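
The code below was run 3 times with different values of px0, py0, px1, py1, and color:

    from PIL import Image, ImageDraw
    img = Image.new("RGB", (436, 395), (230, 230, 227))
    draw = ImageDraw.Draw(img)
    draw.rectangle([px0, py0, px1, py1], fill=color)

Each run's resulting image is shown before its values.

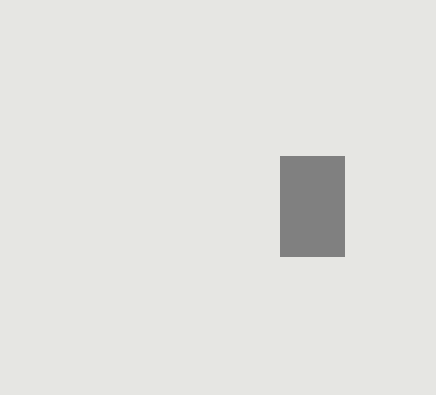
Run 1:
px0 = 280; py0 = 156; px1 = 344; py1 = 256; color = 'gray'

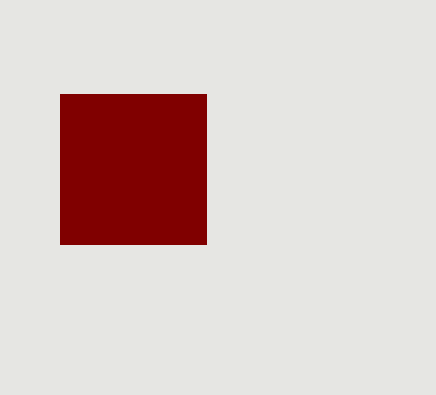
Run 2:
px0 = 60; py0 = 94; px1 = 206; py1 = 244; color = 'maroon'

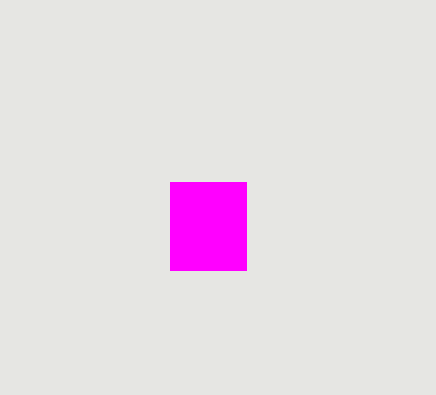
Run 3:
px0 = 170; py0 = 182; px1 = 246; py1 = 270; color = 'magenta'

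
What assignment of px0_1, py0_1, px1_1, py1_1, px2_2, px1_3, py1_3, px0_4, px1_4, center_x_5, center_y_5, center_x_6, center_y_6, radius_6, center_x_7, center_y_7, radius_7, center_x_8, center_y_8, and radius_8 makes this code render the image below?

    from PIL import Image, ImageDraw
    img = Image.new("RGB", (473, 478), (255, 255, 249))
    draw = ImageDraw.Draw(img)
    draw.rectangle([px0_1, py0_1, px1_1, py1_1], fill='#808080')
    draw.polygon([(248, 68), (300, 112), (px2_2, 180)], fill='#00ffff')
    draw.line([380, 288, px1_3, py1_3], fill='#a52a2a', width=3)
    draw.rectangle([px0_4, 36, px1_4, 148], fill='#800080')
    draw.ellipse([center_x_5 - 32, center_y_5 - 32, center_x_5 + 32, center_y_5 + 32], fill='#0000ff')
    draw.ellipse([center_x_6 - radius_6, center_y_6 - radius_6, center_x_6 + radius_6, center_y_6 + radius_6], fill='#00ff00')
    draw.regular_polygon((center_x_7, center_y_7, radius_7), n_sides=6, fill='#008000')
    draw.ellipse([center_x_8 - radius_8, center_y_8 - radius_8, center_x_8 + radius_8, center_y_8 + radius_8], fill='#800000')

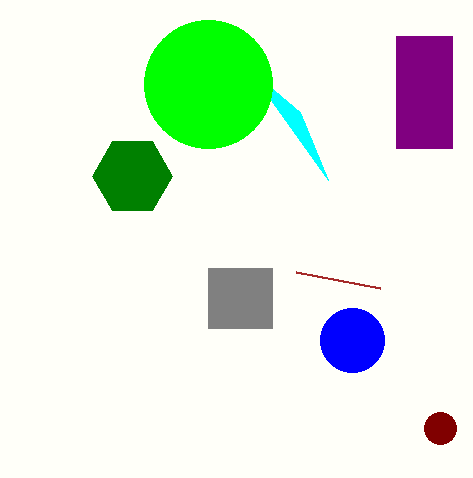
px0_1 = 208
py0_1 = 268
px1_1 = 272
py1_1 = 328
px2_2 = 328
px1_3 = 296
py1_3 = 272
px0_4 = 396
px1_4 = 452
center_x_5 = 352
center_y_5 = 340
center_x_6 = 208
center_y_6 = 84
radius_6 = 64
center_x_7 = 132
center_y_7 = 176
radius_7 = 40
center_x_8 = 440
center_y_8 = 428
radius_8 = 16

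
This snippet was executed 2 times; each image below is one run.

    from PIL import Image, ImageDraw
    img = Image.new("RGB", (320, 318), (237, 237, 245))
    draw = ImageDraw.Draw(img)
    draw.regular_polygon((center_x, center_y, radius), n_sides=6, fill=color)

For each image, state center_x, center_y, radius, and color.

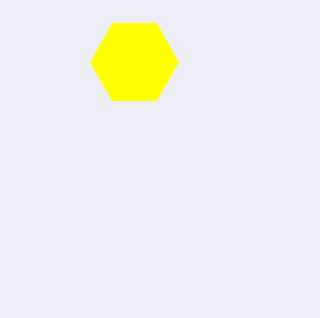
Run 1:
center_x = 134, center_y = 62, radius = 44, color = 'yellow'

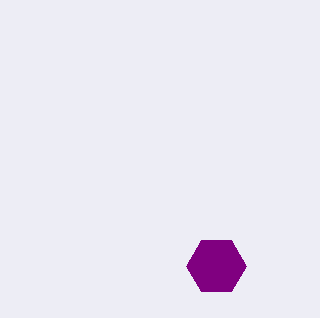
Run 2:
center_x = 216
center_y = 266
radius = 30
color = 'purple'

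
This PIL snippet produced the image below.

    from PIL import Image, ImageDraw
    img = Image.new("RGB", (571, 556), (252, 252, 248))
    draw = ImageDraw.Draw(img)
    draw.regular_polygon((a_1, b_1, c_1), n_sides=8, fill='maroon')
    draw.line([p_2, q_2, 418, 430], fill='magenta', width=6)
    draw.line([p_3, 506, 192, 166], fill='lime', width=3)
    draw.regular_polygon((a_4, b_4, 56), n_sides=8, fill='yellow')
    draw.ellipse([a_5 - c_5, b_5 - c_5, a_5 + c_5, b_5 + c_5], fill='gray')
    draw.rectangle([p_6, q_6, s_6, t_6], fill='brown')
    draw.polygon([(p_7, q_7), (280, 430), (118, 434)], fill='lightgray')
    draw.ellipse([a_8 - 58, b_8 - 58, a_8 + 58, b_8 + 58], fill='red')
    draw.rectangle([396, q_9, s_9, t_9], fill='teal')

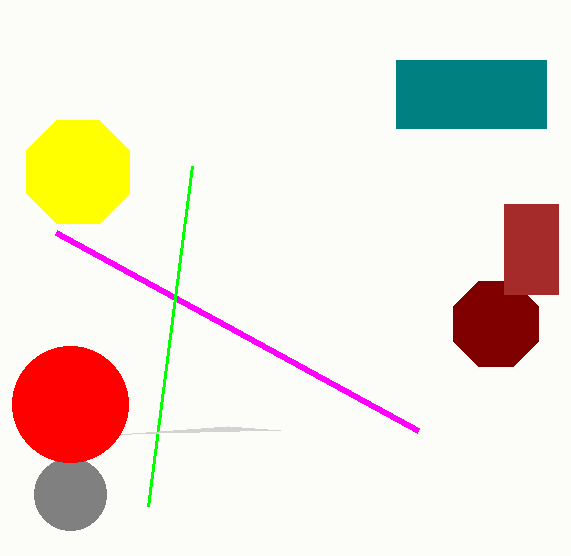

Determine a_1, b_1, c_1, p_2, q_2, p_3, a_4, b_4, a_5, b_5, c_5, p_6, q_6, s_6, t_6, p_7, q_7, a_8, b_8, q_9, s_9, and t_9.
a_1 = 496
b_1 = 324
c_1 = 46
p_2 = 56
q_2 = 232
p_3 = 148
a_4 = 78
b_4 = 172
a_5 = 70
b_5 = 494
c_5 = 36
p_6 = 504
q_6 = 204
s_6 = 558
t_6 = 294
p_7 = 228
q_7 = 426
a_8 = 70
b_8 = 404
q_9 = 60
s_9 = 546
t_9 = 128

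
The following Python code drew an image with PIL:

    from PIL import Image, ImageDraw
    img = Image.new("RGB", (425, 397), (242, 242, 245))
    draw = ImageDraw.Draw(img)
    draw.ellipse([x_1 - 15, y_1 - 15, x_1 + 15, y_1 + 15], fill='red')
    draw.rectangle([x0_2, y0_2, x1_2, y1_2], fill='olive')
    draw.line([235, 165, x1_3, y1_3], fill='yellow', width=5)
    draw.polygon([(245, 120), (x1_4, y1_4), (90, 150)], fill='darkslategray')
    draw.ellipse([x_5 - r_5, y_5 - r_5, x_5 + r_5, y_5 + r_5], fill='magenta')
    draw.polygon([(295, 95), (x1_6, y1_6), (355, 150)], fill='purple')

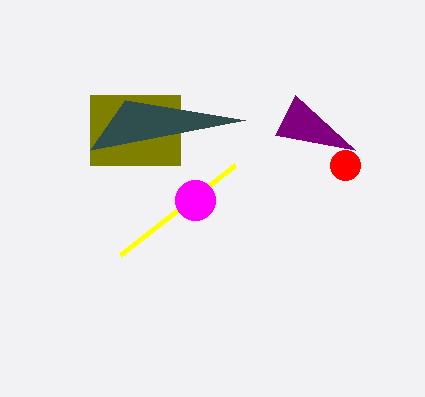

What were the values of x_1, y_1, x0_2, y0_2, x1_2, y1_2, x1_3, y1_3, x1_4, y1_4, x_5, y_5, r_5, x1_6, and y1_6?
x_1 = 345, y_1 = 165, x0_2 = 90, y0_2 = 95, x1_2 = 180, y1_2 = 165, x1_3 = 120, y1_3 = 255, x1_4 = 125, y1_4 = 100, x_5 = 195, y_5 = 200, r_5 = 20, x1_6 = 275, y1_6 = 135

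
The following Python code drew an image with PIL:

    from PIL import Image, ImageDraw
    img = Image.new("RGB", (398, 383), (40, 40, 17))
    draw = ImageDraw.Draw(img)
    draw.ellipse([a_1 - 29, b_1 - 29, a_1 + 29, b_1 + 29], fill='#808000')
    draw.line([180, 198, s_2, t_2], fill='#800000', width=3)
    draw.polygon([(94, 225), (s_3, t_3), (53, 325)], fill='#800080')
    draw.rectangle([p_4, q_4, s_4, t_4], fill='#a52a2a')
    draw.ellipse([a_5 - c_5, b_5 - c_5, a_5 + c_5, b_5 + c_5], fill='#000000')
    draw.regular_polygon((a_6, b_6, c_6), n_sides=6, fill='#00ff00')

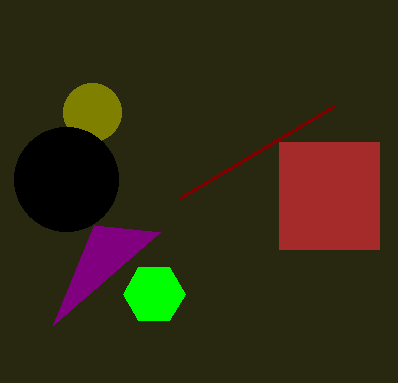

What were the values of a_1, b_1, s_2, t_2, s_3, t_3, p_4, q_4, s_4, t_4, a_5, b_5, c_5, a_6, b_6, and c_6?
a_1 = 92
b_1 = 112
s_2 = 334
t_2 = 106
s_3 = 160
t_3 = 232
p_4 = 279
q_4 = 142
s_4 = 379
t_4 = 249
a_5 = 66
b_5 = 179
c_5 = 52
a_6 = 154
b_6 = 294
c_6 = 31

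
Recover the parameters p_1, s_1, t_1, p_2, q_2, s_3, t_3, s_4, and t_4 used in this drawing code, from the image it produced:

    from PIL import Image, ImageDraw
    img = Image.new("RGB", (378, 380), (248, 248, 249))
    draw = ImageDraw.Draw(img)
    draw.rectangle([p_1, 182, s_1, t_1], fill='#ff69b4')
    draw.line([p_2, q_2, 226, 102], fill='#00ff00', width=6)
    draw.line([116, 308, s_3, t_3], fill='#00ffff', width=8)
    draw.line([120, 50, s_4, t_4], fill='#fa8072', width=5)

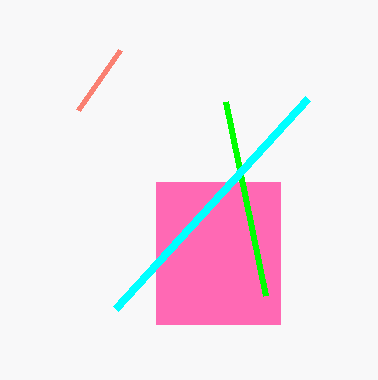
p_1 = 156, s_1 = 280, t_1 = 324, p_2 = 266, q_2 = 296, s_3 = 308, t_3 = 98, s_4 = 78, t_4 = 110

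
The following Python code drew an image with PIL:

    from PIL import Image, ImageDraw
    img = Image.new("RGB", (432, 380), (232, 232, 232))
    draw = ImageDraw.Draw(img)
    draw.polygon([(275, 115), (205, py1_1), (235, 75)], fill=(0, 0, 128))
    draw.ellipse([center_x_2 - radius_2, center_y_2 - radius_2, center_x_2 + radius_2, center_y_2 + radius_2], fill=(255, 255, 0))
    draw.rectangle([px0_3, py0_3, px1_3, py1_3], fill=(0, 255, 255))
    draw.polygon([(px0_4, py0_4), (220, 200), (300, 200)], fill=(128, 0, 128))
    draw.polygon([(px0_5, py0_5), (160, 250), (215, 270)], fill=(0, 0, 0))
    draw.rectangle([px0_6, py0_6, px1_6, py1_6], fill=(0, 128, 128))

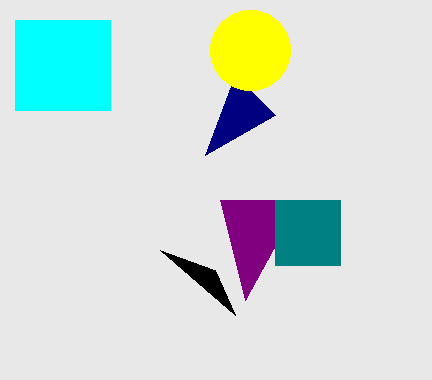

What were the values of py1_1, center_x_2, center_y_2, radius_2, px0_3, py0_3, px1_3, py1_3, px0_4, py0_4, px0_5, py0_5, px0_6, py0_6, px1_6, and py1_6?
py1_1 = 155; center_x_2 = 250; center_y_2 = 50; radius_2 = 40; px0_3 = 15; py0_3 = 20; px1_3 = 110; py1_3 = 110; px0_4 = 245; py0_4 = 300; px0_5 = 235; py0_5 = 315; px0_6 = 275; py0_6 = 200; px1_6 = 340; py1_6 = 265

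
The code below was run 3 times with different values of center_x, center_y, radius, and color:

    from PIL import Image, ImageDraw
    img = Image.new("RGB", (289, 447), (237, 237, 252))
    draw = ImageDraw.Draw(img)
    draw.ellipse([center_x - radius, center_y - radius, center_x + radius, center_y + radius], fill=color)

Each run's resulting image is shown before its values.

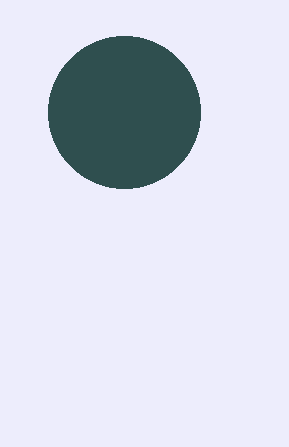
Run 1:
center_x = 124; center_y = 112; radius = 76; color = 'darkslategray'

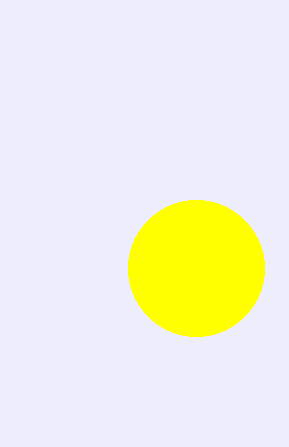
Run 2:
center_x = 196; center_y = 268; radius = 68; color = 'yellow'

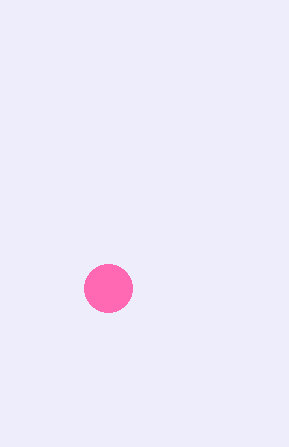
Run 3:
center_x = 108
center_y = 288
radius = 24
color = 'hotpink'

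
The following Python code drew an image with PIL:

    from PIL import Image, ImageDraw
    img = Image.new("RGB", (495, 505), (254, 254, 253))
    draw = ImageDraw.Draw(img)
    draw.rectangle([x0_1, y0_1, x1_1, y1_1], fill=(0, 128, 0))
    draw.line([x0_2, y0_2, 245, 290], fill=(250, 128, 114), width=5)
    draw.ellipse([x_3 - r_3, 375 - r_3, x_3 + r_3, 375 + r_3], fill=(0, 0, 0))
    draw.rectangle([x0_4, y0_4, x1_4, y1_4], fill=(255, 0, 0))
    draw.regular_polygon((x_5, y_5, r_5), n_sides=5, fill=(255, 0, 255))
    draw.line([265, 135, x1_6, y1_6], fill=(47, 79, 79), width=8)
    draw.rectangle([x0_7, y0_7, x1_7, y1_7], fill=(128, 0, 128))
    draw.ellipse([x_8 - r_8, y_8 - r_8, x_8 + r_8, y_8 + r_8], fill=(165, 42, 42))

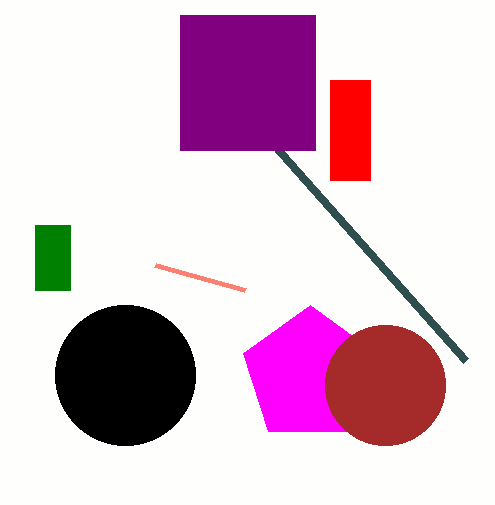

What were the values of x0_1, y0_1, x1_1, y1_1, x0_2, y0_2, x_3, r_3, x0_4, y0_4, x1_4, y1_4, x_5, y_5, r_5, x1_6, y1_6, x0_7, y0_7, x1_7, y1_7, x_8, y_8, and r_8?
x0_1 = 35, y0_1 = 225, x1_1 = 70, y1_1 = 290, x0_2 = 155, y0_2 = 265, x_3 = 125, r_3 = 70, x0_4 = 330, y0_4 = 80, x1_4 = 370, y1_4 = 180, x_5 = 310, y_5 = 375, r_5 = 70, x1_6 = 465, y1_6 = 360, x0_7 = 180, y0_7 = 15, x1_7 = 315, y1_7 = 150, x_8 = 385, y_8 = 385, r_8 = 60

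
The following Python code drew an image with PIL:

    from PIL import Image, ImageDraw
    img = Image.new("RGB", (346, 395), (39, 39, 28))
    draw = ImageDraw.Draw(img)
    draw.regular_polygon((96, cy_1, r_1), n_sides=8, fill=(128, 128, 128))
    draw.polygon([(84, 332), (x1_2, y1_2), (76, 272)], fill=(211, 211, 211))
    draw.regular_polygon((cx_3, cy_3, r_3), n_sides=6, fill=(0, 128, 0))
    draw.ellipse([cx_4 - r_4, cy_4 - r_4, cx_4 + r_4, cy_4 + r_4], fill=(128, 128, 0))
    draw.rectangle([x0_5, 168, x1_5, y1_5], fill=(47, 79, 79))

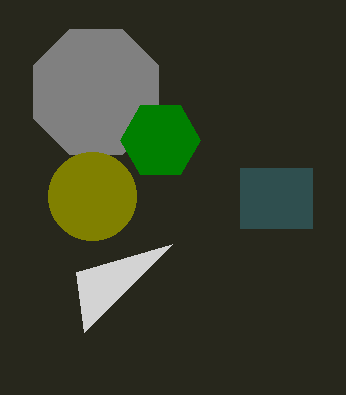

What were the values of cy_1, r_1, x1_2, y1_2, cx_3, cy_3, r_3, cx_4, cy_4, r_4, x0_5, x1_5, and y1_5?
cy_1 = 92; r_1 = 68; x1_2 = 172; y1_2 = 244; cx_3 = 160; cy_3 = 140; r_3 = 40; cx_4 = 92; cy_4 = 196; r_4 = 44; x0_5 = 240; x1_5 = 312; y1_5 = 228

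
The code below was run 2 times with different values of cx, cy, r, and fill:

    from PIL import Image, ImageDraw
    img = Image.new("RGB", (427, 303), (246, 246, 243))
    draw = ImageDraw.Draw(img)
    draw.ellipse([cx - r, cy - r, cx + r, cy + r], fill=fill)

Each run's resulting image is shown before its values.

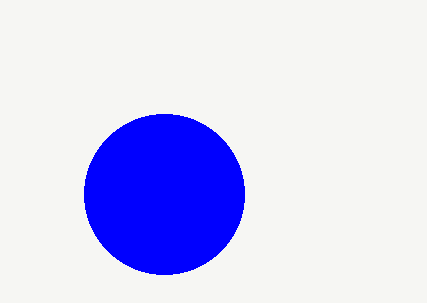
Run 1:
cx = 164; cy = 194; r = 80; fill = 'blue'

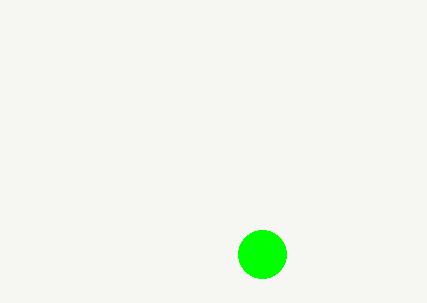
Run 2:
cx = 262, cy = 254, r = 24, fill = 'lime'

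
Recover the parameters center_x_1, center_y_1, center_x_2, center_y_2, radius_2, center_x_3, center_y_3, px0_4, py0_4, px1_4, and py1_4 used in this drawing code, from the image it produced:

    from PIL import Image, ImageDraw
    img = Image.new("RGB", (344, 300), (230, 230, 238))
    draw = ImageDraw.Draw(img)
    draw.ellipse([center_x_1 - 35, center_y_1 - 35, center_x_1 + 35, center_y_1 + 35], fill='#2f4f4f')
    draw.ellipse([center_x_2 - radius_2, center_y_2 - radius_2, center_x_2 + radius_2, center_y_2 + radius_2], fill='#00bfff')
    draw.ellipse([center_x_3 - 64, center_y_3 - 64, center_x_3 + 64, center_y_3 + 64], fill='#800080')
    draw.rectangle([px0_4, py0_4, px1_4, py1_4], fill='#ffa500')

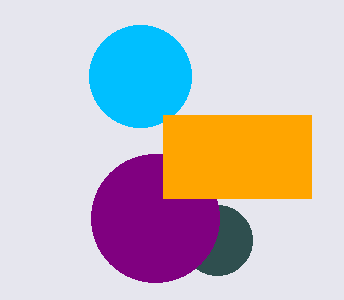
center_x_1 = 217; center_y_1 = 240; center_x_2 = 140; center_y_2 = 76; radius_2 = 51; center_x_3 = 155; center_y_3 = 218; px0_4 = 163; py0_4 = 115; px1_4 = 311; py1_4 = 198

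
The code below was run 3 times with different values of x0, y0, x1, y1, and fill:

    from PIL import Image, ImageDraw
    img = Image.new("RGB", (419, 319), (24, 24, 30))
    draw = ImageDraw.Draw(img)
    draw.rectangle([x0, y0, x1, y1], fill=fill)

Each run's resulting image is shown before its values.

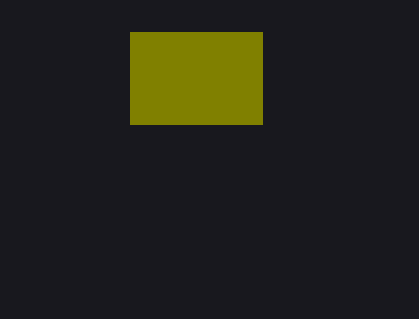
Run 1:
x0 = 130
y0 = 32
x1 = 262
y1 = 124
fill = 'olive'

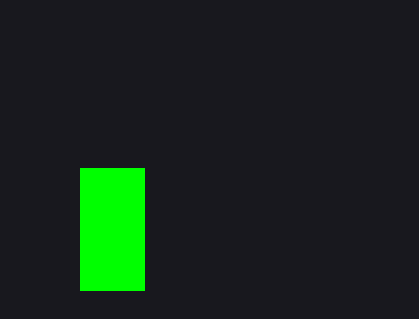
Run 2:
x0 = 80; y0 = 168; x1 = 144; y1 = 290; fill = 'lime'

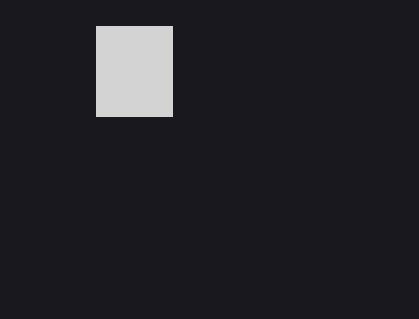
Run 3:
x0 = 96
y0 = 26
x1 = 172
y1 = 116
fill = 'lightgray'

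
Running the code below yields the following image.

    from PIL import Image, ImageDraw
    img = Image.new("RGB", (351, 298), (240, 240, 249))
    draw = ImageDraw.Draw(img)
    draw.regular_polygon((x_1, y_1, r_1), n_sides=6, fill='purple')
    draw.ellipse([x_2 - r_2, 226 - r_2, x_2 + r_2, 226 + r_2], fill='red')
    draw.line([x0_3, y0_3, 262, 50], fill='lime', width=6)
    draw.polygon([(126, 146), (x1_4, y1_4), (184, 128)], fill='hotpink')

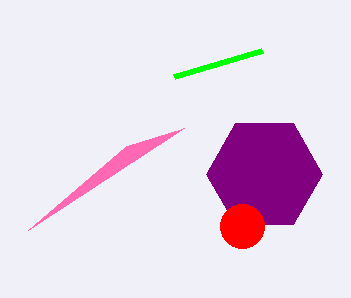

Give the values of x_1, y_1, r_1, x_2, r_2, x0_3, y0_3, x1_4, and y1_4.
x_1 = 264
y_1 = 174
r_1 = 58
x_2 = 242
r_2 = 22
x0_3 = 174
y0_3 = 76
x1_4 = 28
y1_4 = 230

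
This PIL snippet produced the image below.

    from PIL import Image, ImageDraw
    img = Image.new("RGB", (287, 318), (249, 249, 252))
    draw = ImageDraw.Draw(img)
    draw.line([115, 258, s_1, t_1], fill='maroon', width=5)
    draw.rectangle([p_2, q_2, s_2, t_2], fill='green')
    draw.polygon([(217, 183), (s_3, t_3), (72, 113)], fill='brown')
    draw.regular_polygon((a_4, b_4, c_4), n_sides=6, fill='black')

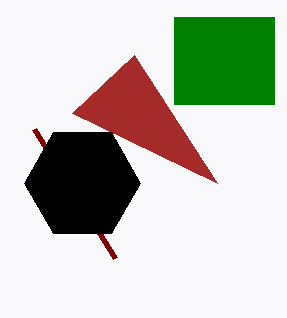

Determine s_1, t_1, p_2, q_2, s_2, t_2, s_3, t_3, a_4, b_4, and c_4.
s_1 = 34; t_1 = 129; p_2 = 174; q_2 = 17; s_2 = 274; t_2 = 104; s_3 = 134; t_3 = 55; a_4 = 82; b_4 = 183; c_4 = 58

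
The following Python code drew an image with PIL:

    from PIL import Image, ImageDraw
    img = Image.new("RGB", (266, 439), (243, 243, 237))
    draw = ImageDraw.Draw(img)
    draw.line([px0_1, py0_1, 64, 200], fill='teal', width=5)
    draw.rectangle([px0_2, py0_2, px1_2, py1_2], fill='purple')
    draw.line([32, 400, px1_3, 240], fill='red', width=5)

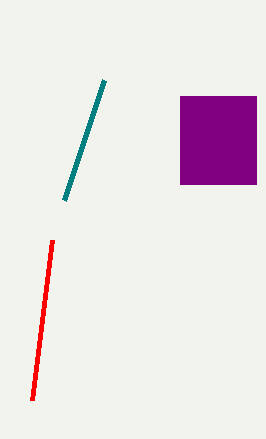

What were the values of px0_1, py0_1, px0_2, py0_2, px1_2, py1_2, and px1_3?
px0_1 = 104
py0_1 = 80
px0_2 = 180
py0_2 = 96
px1_2 = 256
py1_2 = 184
px1_3 = 52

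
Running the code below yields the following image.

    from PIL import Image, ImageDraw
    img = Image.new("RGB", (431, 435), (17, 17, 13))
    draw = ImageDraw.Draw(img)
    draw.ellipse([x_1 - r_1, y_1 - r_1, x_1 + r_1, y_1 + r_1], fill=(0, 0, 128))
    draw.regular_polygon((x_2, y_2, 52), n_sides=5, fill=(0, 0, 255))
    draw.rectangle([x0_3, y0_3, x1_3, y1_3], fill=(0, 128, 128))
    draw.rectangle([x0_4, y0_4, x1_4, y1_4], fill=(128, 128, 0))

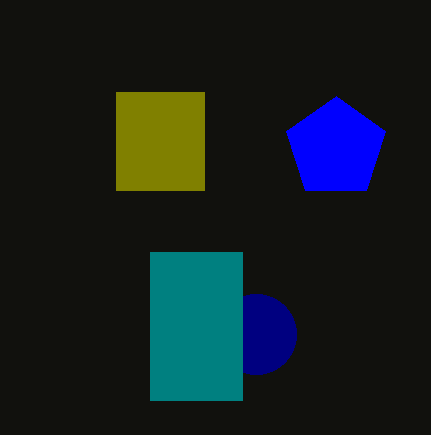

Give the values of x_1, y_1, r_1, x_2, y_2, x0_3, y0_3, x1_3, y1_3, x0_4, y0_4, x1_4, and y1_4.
x_1 = 256; y_1 = 334; r_1 = 40; x_2 = 336; y_2 = 148; x0_3 = 150; y0_3 = 252; x1_3 = 242; y1_3 = 400; x0_4 = 116; y0_4 = 92; x1_4 = 204; y1_4 = 190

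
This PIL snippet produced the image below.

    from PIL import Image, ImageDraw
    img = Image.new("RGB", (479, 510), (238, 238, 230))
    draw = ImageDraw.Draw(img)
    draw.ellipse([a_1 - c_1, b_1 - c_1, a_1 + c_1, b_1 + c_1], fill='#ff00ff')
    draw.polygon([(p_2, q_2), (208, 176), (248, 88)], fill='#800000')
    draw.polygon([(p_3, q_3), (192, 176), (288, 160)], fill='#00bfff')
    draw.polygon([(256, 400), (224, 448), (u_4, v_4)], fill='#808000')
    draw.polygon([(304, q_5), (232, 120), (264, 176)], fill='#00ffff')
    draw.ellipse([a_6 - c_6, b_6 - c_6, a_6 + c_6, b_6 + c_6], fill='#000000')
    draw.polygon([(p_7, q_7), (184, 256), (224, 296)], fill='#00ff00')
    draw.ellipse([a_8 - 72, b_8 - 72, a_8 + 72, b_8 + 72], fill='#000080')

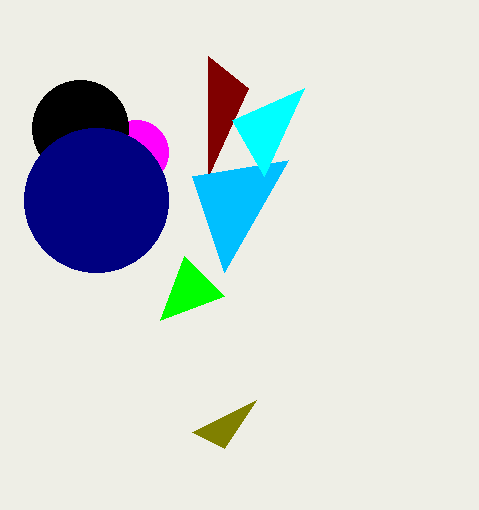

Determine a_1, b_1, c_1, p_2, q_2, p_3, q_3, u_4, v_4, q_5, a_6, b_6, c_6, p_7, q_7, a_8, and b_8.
a_1 = 136; b_1 = 152; c_1 = 32; p_2 = 208; q_2 = 56; p_3 = 224; q_3 = 272; u_4 = 192; v_4 = 432; q_5 = 88; a_6 = 80; b_6 = 128; c_6 = 48; p_7 = 160; q_7 = 320; a_8 = 96; b_8 = 200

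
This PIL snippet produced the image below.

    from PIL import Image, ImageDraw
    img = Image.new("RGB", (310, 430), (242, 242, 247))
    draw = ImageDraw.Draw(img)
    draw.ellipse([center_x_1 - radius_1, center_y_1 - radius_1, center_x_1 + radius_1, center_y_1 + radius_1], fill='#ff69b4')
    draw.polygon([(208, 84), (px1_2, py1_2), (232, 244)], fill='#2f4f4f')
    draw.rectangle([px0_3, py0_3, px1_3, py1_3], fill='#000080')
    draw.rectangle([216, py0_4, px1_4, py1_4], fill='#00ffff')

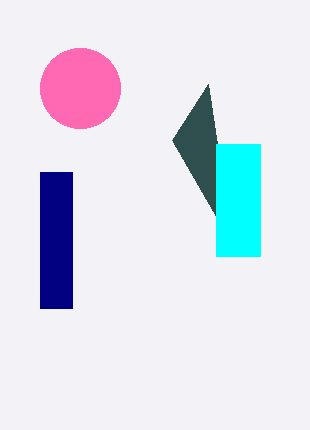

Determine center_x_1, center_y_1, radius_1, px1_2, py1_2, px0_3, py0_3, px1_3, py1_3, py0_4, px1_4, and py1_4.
center_x_1 = 80
center_y_1 = 88
radius_1 = 40
px1_2 = 172
py1_2 = 140
px0_3 = 40
py0_3 = 172
px1_3 = 72
py1_3 = 308
py0_4 = 144
px1_4 = 260
py1_4 = 256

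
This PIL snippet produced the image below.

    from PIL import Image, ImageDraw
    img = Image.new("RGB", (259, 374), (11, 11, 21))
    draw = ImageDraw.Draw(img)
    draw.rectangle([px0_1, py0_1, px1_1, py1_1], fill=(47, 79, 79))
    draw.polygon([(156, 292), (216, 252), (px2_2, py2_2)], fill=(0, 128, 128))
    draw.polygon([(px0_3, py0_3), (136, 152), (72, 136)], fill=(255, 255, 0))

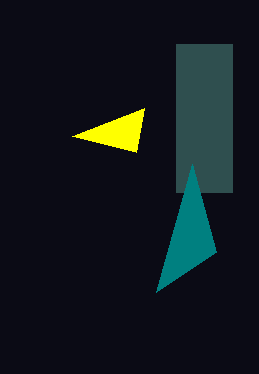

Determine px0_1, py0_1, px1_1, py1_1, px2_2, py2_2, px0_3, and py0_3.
px0_1 = 176
py0_1 = 44
px1_1 = 232
py1_1 = 192
px2_2 = 192
py2_2 = 164
px0_3 = 144
py0_3 = 108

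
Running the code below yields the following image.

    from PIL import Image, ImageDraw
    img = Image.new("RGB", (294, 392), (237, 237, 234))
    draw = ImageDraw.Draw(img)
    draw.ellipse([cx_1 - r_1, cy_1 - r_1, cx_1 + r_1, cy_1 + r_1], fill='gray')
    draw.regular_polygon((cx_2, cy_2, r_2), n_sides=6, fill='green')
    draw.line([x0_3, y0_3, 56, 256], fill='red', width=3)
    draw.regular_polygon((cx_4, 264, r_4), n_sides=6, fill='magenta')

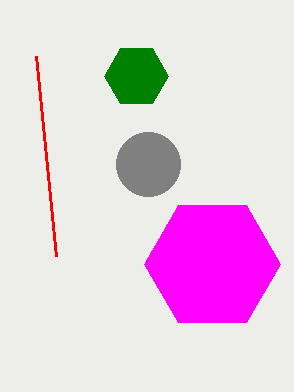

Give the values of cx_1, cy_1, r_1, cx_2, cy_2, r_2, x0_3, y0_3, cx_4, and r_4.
cx_1 = 148, cy_1 = 164, r_1 = 32, cx_2 = 136, cy_2 = 76, r_2 = 32, x0_3 = 36, y0_3 = 56, cx_4 = 212, r_4 = 68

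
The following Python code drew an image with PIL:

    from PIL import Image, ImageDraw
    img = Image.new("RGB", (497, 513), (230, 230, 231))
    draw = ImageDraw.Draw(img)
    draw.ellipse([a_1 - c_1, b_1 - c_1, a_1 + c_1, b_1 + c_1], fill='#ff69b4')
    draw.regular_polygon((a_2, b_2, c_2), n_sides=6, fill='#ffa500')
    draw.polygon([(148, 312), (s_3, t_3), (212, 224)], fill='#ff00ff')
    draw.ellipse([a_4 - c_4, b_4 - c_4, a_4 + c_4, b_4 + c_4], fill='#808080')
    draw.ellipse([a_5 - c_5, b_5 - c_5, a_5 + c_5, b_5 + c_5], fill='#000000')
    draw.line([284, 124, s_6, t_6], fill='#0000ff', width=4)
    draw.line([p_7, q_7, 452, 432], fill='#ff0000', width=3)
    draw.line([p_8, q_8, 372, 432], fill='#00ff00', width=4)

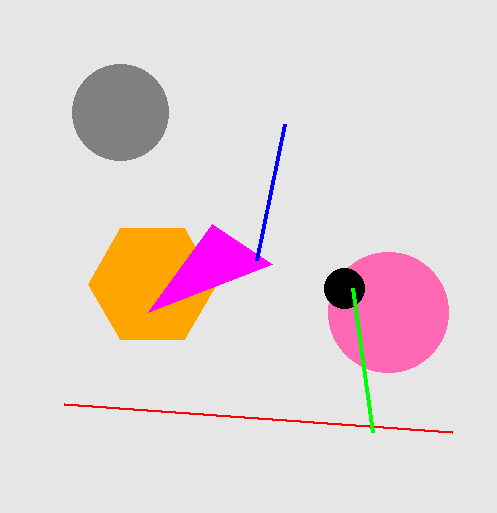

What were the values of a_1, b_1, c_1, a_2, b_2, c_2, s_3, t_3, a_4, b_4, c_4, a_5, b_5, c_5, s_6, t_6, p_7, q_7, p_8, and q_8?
a_1 = 388, b_1 = 312, c_1 = 60, a_2 = 152, b_2 = 284, c_2 = 64, s_3 = 272, t_3 = 264, a_4 = 120, b_4 = 112, c_4 = 48, a_5 = 344, b_5 = 288, c_5 = 20, s_6 = 256, t_6 = 260, p_7 = 64, q_7 = 404, p_8 = 352, q_8 = 288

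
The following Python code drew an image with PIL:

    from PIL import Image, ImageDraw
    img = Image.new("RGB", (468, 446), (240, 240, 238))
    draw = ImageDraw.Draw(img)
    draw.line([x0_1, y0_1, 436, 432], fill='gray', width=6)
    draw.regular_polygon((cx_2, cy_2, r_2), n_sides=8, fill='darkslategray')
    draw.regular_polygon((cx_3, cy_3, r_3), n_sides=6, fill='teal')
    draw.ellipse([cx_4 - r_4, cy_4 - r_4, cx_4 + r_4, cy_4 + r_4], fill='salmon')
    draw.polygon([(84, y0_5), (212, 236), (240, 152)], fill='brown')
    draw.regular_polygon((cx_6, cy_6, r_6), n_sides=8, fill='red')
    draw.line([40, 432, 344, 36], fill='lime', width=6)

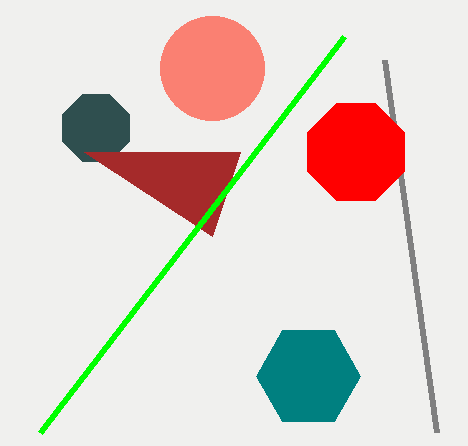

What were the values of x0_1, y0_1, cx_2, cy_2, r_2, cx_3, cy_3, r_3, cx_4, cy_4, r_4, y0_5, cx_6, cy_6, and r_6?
x0_1 = 384
y0_1 = 60
cx_2 = 96
cy_2 = 128
r_2 = 36
cx_3 = 308
cy_3 = 376
r_3 = 52
cx_4 = 212
cy_4 = 68
r_4 = 52
y0_5 = 152
cx_6 = 356
cy_6 = 152
r_6 = 52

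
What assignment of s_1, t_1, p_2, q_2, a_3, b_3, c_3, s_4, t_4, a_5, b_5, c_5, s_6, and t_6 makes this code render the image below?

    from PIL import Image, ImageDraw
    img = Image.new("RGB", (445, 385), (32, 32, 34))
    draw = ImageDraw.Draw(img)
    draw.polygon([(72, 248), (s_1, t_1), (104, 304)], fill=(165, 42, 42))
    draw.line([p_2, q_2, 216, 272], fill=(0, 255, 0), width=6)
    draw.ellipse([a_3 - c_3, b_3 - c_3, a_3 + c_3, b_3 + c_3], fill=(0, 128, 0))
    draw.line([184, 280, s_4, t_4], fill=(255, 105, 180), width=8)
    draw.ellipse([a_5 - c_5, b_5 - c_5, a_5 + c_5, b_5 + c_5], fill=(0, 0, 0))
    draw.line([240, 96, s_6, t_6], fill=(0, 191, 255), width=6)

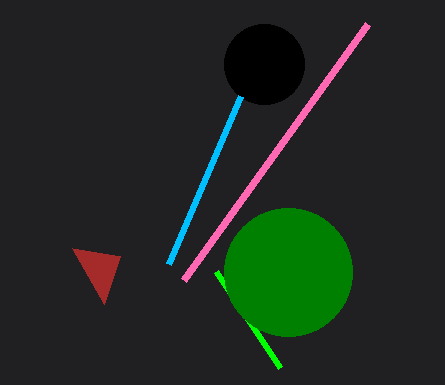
s_1 = 120, t_1 = 256, p_2 = 280, q_2 = 368, a_3 = 288, b_3 = 272, c_3 = 64, s_4 = 368, t_4 = 24, a_5 = 264, b_5 = 64, c_5 = 40, s_6 = 168, t_6 = 264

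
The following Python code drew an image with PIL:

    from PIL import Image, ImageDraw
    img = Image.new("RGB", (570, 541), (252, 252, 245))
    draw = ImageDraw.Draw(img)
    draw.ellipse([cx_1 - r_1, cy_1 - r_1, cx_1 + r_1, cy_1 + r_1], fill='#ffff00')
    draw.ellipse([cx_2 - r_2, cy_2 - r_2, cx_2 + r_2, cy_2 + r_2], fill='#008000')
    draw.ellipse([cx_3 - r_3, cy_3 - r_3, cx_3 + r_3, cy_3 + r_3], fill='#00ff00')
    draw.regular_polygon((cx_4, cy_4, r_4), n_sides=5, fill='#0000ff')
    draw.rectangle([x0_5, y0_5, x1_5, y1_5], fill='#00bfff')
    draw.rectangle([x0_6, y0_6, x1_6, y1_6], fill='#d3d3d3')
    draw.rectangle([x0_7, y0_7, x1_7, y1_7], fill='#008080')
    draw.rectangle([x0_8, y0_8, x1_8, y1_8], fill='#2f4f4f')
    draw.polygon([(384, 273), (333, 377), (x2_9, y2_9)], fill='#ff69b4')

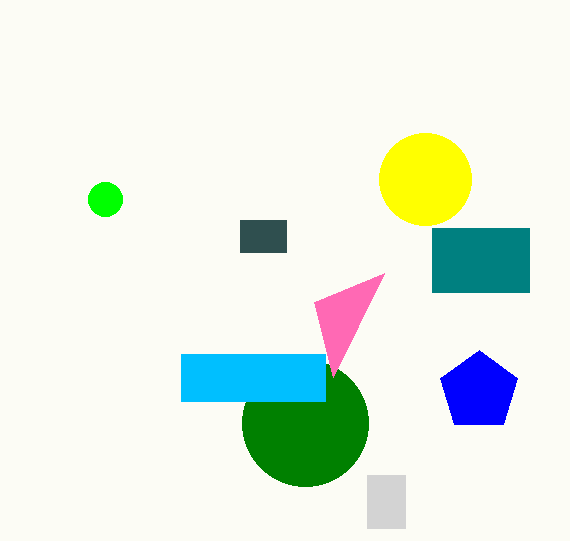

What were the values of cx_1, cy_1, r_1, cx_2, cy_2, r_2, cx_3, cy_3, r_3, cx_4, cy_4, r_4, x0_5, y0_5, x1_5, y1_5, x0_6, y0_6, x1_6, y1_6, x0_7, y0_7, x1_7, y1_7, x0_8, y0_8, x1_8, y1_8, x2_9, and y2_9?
cx_1 = 425, cy_1 = 179, r_1 = 46, cx_2 = 305, cy_2 = 423, r_2 = 63, cx_3 = 105, cy_3 = 199, r_3 = 17, cx_4 = 479, cy_4 = 391, r_4 = 41, x0_5 = 181, y0_5 = 354, x1_5 = 325, y1_5 = 401, x0_6 = 367, y0_6 = 475, x1_6 = 405, y1_6 = 528, x0_7 = 432, y0_7 = 228, x1_7 = 529, y1_7 = 292, x0_8 = 240, y0_8 = 220, x1_8 = 286, y1_8 = 252, x2_9 = 314, y2_9 = 302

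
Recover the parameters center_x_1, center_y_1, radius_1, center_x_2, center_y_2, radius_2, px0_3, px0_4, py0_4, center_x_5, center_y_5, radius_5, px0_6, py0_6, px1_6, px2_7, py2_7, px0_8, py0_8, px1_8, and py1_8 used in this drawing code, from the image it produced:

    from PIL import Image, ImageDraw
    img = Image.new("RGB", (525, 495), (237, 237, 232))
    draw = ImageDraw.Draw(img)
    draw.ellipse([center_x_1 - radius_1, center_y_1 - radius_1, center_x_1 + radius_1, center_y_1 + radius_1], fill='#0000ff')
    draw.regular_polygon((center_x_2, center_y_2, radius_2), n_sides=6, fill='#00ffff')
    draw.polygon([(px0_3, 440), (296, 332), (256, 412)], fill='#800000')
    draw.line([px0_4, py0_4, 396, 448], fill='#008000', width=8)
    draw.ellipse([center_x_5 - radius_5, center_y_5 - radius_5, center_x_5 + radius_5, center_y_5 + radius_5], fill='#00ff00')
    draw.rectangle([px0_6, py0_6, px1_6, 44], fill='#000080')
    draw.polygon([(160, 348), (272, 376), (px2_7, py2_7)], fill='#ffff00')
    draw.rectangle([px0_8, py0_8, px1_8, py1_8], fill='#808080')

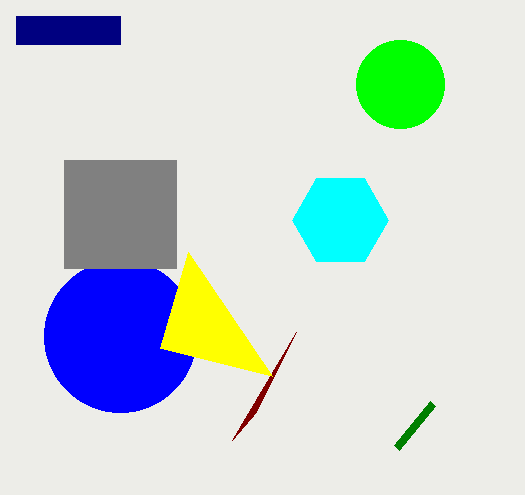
center_x_1 = 120, center_y_1 = 336, radius_1 = 76, center_x_2 = 340, center_y_2 = 220, radius_2 = 48, px0_3 = 232, px0_4 = 432, py0_4 = 404, center_x_5 = 400, center_y_5 = 84, radius_5 = 44, px0_6 = 16, py0_6 = 16, px1_6 = 120, px2_7 = 188, py2_7 = 252, px0_8 = 64, py0_8 = 160, px1_8 = 176, py1_8 = 268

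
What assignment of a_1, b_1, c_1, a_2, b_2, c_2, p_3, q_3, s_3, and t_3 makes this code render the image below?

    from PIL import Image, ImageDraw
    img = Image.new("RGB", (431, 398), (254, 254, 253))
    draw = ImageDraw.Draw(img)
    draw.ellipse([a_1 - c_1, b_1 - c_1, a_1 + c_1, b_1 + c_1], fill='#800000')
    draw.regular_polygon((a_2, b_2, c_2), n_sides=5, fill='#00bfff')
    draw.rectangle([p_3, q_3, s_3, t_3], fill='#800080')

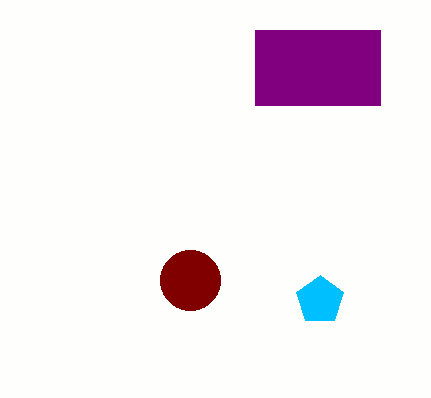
a_1 = 190; b_1 = 280; c_1 = 30; a_2 = 320; b_2 = 300; c_2 = 25; p_3 = 255; q_3 = 30; s_3 = 380; t_3 = 105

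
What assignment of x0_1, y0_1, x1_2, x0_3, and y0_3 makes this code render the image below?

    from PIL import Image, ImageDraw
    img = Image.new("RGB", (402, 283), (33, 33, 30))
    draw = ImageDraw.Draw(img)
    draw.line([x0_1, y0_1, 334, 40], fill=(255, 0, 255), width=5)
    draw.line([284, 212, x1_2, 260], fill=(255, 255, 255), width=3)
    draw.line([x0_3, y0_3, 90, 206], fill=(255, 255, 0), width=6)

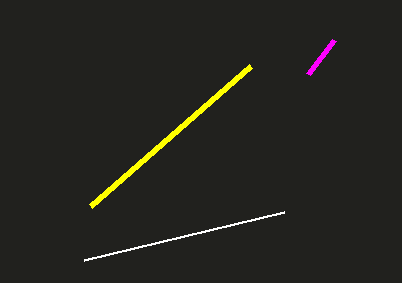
x0_1 = 308; y0_1 = 74; x1_2 = 84; x0_3 = 250; y0_3 = 66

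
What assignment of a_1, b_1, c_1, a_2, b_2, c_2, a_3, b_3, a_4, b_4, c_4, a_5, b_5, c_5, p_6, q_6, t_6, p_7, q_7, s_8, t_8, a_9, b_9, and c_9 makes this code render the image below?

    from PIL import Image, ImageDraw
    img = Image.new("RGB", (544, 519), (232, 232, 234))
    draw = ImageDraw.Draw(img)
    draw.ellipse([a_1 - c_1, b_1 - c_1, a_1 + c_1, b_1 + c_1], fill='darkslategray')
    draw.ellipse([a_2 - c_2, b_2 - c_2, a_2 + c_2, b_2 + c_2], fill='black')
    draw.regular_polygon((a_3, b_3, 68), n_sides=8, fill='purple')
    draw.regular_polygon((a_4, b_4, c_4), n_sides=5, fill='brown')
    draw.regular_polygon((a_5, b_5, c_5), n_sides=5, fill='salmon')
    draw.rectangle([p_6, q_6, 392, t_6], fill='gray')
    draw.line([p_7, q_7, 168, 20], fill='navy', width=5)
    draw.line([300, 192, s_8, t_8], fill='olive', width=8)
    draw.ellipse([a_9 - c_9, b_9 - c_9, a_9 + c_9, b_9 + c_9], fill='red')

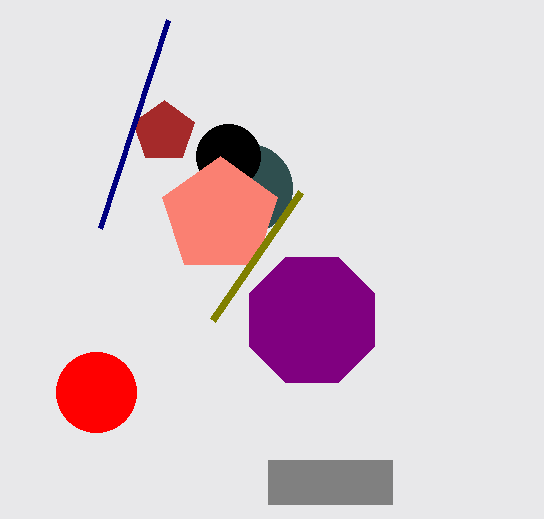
a_1 = 248; b_1 = 188; c_1 = 44; a_2 = 228; b_2 = 156; c_2 = 32; a_3 = 312; b_3 = 320; a_4 = 164; b_4 = 132; c_4 = 32; a_5 = 220; b_5 = 216; c_5 = 60; p_6 = 268; q_6 = 460; t_6 = 504; p_7 = 100; q_7 = 228; s_8 = 212; t_8 = 320; a_9 = 96; b_9 = 392; c_9 = 40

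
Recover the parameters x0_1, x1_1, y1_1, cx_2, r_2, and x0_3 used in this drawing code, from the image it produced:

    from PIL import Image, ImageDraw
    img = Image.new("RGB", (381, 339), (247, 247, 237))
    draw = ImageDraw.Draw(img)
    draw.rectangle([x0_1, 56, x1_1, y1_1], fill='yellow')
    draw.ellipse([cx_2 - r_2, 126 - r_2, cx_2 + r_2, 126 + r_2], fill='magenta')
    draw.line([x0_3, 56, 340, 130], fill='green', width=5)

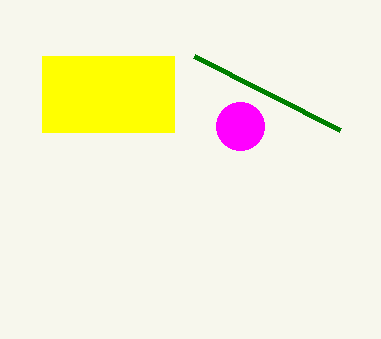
x0_1 = 42
x1_1 = 174
y1_1 = 132
cx_2 = 240
r_2 = 24
x0_3 = 194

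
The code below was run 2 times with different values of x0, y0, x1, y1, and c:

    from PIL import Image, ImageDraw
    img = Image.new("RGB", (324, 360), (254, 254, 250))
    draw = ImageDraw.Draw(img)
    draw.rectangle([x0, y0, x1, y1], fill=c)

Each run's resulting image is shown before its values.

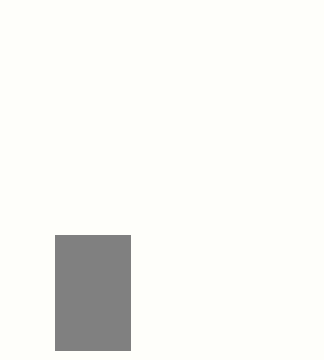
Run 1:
x0 = 55, y0 = 235, x1 = 130, y1 = 350, c = 'gray'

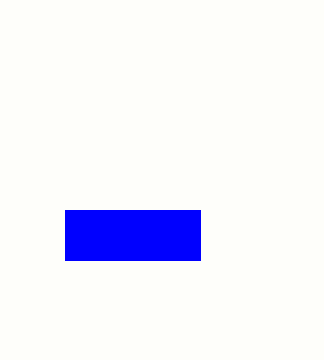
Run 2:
x0 = 65; y0 = 210; x1 = 200; y1 = 260; c = 'blue'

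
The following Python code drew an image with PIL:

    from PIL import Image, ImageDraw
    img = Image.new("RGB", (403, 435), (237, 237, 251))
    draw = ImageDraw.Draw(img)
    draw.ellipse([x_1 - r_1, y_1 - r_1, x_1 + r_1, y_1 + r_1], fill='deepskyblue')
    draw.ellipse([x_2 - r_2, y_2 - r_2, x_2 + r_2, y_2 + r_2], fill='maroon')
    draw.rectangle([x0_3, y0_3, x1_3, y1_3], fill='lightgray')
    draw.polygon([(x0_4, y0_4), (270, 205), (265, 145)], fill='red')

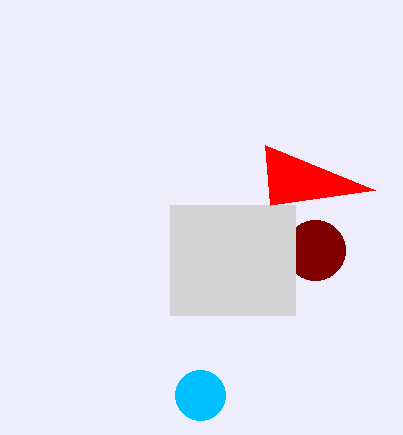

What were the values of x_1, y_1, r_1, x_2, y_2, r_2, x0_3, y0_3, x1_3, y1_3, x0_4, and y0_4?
x_1 = 200; y_1 = 395; r_1 = 25; x_2 = 315; y_2 = 250; r_2 = 30; x0_3 = 170; y0_3 = 205; x1_3 = 295; y1_3 = 315; x0_4 = 375; y0_4 = 190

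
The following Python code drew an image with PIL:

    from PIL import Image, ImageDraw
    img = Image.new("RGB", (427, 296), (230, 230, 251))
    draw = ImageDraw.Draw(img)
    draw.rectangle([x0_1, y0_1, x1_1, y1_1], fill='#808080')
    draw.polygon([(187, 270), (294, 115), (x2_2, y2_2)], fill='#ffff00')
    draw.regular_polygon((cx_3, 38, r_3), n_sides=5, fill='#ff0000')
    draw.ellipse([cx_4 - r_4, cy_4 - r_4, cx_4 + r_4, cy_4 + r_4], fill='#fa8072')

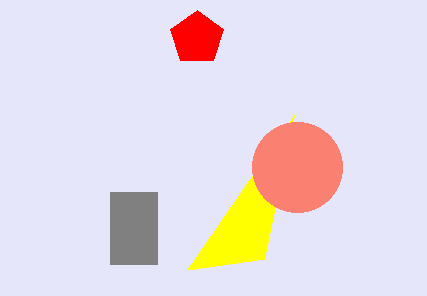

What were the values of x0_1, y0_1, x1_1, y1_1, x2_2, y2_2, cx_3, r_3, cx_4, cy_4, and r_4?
x0_1 = 110; y0_1 = 192; x1_1 = 157; y1_1 = 264; x2_2 = 264; y2_2 = 259; cx_3 = 197; r_3 = 28; cx_4 = 297; cy_4 = 167; r_4 = 45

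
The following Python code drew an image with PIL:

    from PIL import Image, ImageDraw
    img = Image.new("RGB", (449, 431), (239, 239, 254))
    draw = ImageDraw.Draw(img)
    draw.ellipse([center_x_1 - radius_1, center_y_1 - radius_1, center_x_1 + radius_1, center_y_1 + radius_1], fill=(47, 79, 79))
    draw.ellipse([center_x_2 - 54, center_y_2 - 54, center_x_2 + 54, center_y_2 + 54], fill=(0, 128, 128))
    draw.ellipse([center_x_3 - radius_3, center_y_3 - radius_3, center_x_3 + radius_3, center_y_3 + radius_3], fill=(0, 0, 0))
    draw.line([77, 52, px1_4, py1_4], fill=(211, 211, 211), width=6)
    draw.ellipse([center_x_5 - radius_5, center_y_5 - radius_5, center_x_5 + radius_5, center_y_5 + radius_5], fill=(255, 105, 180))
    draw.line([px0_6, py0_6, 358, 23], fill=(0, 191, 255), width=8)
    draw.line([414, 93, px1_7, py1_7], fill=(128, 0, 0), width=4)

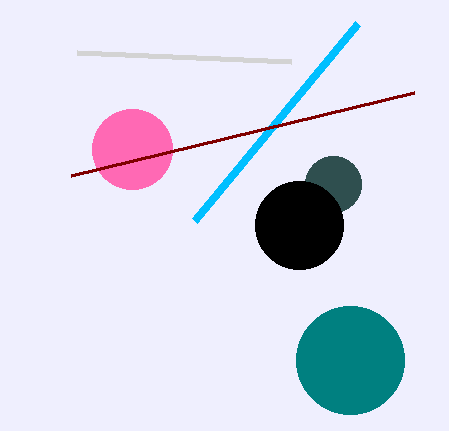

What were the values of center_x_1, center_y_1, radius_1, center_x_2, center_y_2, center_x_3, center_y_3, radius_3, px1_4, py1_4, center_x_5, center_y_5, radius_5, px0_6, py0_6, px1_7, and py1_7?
center_x_1 = 333; center_y_1 = 184; radius_1 = 28; center_x_2 = 350; center_y_2 = 360; center_x_3 = 299; center_y_3 = 225; radius_3 = 44; px1_4 = 291; py1_4 = 61; center_x_5 = 132; center_y_5 = 149; radius_5 = 40; px0_6 = 195; py0_6 = 220; px1_7 = 71; py1_7 = 176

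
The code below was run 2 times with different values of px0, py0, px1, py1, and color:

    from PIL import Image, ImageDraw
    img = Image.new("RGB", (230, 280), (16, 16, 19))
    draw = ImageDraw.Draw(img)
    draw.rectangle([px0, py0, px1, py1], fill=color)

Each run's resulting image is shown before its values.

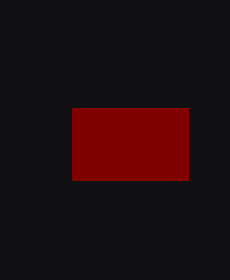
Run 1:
px0 = 72, py0 = 108, px1 = 188, py1 = 180, color = 'maroon'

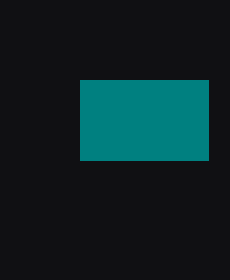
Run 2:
px0 = 80, py0 = 80, px1 = 208, py1 = 160, color = 'teal'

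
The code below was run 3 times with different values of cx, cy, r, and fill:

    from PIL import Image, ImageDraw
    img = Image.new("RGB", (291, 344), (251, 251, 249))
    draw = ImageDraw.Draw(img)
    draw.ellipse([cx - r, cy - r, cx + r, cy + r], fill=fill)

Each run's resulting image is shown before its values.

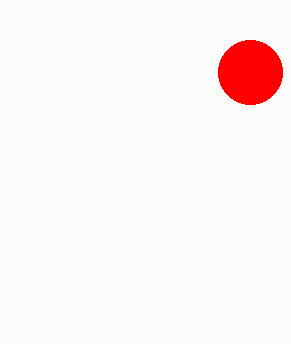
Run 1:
cx = 250
cy = 72
r = 32
fill = 'red'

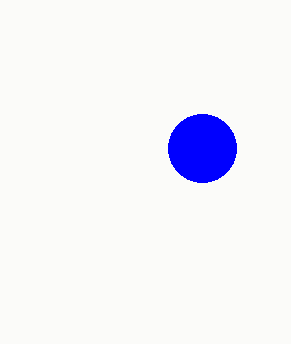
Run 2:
cx = 202; cy = 148; r = 34; fill = 'blue'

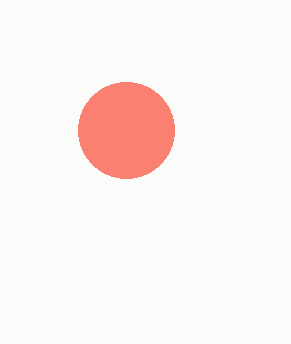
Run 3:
cx = 126, cy = 130, r = 48, fill = 'salmon'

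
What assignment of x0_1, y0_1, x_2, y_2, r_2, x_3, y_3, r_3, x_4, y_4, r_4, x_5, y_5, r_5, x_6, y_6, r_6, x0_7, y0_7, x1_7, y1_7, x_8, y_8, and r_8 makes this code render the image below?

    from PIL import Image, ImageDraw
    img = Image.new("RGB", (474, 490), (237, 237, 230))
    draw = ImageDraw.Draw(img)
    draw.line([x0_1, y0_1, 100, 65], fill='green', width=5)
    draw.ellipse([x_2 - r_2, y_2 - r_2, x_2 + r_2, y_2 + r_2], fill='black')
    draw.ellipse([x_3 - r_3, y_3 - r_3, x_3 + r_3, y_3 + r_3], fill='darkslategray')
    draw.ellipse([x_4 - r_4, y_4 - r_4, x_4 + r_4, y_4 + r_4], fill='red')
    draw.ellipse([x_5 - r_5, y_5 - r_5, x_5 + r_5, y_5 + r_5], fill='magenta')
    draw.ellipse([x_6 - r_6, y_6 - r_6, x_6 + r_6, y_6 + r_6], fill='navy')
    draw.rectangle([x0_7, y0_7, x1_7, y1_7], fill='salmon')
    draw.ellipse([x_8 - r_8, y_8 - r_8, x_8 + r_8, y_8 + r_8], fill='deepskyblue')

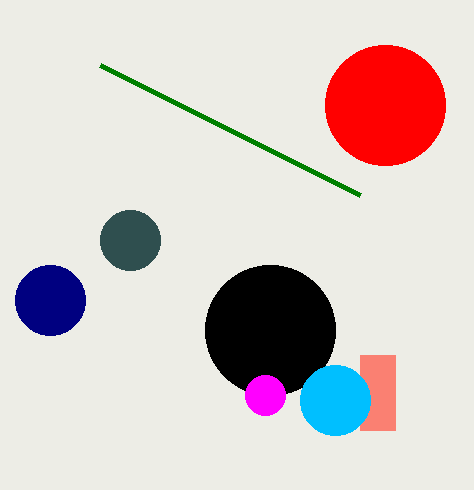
x0_1 = 360; y0_1 = 195; x_2 = 270; y_2 = 330; r_2 = 65; x_3 = 130; y_3 = 240; r_3 = 30; x_4 = 385; y_4 = 105; r_4 = 60; x_5 = 265; y_5 = 395; r_5 = 20; x_6 = 50; y_6 = 300; r_6 = 35; x0_7 = 360; y0_7 = 355; x1_7 = 395; y1_7 = 430; x_8 = 335; y_8 = 400; r_8 = 35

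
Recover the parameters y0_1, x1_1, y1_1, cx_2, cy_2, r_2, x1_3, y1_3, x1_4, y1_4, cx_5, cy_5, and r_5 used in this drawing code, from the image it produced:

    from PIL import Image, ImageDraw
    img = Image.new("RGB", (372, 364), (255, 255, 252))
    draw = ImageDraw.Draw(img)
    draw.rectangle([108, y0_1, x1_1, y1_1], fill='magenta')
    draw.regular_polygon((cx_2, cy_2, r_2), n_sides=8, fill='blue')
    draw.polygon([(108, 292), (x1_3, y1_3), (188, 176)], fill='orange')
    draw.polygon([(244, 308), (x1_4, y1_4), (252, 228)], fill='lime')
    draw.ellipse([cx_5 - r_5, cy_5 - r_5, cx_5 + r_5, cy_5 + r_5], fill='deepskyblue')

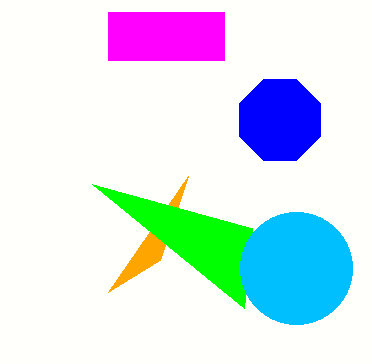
y0_1 = 12; x1_1 = 224; y1_1 = 60; cx_2 = 280; cy_2 = 120; r_2 = 44; x1_3 = 160; y1_3 = 260; x1_4 = 92; y1_4 = 184; cx_5 = 296; cy_5 = 268; r_5 = 56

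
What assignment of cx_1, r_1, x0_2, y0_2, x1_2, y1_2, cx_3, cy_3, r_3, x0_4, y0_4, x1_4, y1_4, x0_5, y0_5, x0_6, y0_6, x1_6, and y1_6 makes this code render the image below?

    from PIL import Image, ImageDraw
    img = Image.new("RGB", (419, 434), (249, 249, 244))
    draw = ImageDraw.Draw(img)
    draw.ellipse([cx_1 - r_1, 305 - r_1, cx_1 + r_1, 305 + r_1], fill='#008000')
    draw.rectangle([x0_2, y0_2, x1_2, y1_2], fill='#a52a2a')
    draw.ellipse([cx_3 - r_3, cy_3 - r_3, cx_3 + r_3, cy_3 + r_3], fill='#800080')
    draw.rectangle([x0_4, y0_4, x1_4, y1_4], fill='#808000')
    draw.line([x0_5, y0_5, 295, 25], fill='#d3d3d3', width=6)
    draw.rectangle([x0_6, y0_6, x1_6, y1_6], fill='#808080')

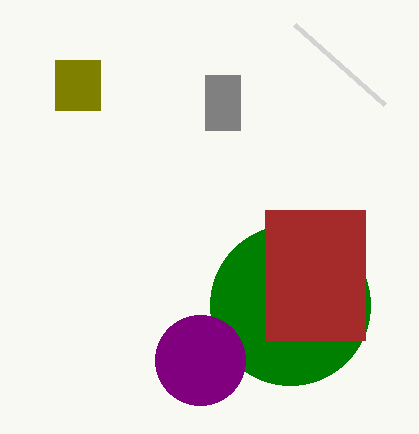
cx_1 = 290, r_1 = 80, x0_2 = 265, y0_2 = 210, x1_2 = 365, y1_2 = 340, cx_3 = 200, cy_3 = 360, r_3 = 45, x0_4 = 55, y0_4 = 60, x1_4 = 100, y1_4 = 110, x0_5 = 385, y0_5 = 105, x0_6 = 205, y0_6 = 75, x1_6 = 240, y1_6 = 130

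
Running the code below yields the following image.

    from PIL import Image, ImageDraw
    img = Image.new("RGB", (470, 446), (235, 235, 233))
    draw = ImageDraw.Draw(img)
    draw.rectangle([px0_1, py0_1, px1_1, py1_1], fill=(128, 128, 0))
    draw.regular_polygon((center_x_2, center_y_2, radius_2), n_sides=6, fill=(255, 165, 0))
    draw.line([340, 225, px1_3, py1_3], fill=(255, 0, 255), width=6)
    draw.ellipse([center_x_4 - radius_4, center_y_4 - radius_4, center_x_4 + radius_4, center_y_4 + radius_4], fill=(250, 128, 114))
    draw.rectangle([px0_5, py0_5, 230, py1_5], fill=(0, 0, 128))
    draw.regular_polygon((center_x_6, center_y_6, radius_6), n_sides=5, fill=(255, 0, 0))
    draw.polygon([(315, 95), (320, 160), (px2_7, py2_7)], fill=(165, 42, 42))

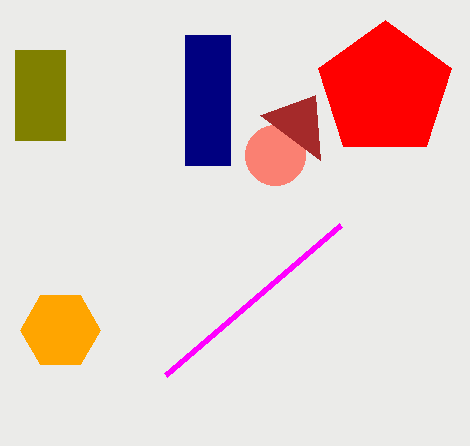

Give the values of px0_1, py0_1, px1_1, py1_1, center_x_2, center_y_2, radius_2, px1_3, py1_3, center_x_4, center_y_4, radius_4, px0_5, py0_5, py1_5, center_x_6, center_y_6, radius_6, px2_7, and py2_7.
px0_1 = 15; py0_1 = 50; px1_1 = 65; py1_1 = 140; center_x_2 = 60; center_y_2 = 330; radius_2 = 40; px1_3 = 165; py1_3 = 375; center_x_4 = 275; center_y_4 = 155; radius_4 = 30; px0_5 = 185; py0_5 = 35; py1_5 = 165; center_x_6 = 385; center_y_6 = 90; radius_6 = 70; px2_7 = 260; py2_7 = 115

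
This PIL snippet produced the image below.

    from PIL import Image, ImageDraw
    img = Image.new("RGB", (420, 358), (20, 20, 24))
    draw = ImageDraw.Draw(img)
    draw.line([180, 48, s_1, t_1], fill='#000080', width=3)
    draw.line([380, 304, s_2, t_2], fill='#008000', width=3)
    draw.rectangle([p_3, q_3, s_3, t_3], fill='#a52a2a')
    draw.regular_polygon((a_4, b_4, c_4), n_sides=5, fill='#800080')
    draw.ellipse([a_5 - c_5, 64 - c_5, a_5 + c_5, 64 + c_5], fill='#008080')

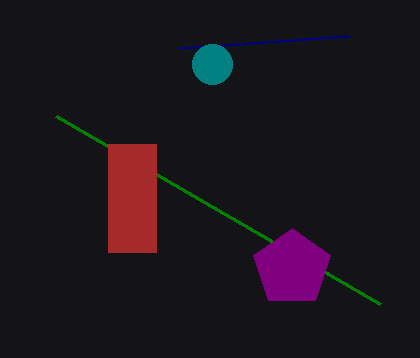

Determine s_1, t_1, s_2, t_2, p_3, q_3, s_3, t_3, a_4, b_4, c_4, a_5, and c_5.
s_1 = 348
t_1 = 36
s_2 = 56
t_2 = 116
p_3 = 108
q_3 = 144
s_3 = 156
t_3 = 252
a_4 = 292
b_4 = 268
c_4 = 40
a_5 = 212
c_5 = 20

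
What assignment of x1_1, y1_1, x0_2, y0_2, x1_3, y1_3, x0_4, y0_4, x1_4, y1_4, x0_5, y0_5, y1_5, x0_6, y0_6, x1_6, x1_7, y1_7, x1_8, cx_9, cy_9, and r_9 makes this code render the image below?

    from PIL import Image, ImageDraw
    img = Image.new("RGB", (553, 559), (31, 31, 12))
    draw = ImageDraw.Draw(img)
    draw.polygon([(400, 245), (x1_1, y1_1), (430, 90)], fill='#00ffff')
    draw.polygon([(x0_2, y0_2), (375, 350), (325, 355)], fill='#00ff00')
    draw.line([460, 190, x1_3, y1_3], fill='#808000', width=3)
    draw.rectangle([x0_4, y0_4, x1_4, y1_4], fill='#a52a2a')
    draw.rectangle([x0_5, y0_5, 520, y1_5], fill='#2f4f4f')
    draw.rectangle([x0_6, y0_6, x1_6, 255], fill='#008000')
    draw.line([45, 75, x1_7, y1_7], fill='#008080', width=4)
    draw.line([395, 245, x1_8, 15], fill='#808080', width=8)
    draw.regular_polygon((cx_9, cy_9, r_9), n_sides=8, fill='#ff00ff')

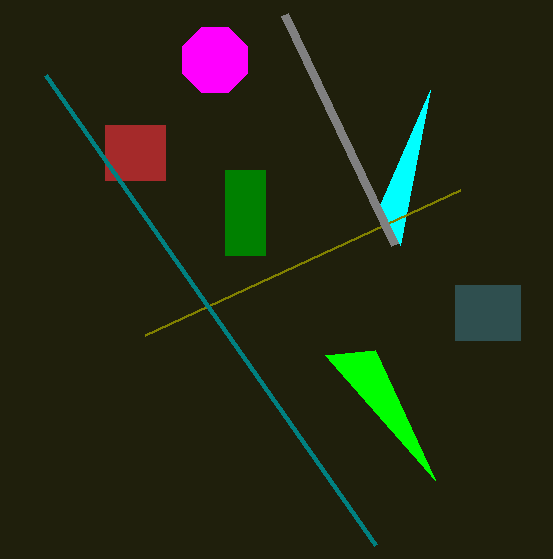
x1_1 = 380
y1_1 = 205
x0_2 = 435
y0_2 = 480
x1_3 = 145
y1_3 = 335
x0_4 = 105
y0_4 = 125
x1_4 = 165
y1_4 = 180
x0_5 = 455
y0_5 = 285
y1_5 = 340
x0_6 = 225
y0_6 = 170
x1_6 = 265
x1_7 = 375
y1_7 = 545
x1_8 = 285
cx_9 = 215
cy_9 = 60
r_9 = 35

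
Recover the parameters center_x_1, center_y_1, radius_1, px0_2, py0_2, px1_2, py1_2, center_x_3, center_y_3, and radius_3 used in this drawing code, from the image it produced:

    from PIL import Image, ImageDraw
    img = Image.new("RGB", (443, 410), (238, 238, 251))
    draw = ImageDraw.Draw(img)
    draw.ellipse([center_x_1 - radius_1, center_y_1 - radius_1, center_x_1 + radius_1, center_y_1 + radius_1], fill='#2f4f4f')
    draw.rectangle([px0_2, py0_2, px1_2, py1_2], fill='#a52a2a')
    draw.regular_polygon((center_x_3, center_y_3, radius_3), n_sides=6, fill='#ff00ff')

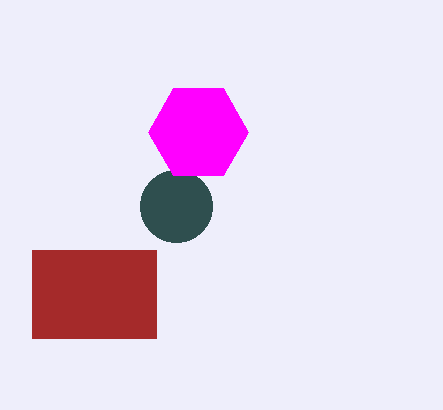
center_x_1 = 176; center_y_1 = 206; radius_1 = 36; px0_2 = 32; py0_2 = 250; px1_2 = 156; py1_2 = 338; center_x_3 = 198; center_y_3 = 132; radius_3 = 50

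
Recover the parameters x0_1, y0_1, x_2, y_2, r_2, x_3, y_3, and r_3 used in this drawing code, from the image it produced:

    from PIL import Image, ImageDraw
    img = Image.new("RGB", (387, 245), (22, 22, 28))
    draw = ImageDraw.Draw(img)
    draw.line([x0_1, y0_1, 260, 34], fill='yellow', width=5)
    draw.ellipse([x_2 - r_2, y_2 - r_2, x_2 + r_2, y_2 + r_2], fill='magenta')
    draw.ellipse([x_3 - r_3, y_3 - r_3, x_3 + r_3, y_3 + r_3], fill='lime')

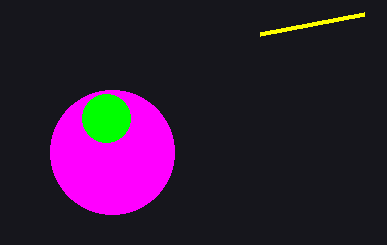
x0_1 = 364
y0_1 = 14
x_2 = 112
y_2 = 152
r_2 = 62
x_3 = 106
y_3 = 118
r_3 = 24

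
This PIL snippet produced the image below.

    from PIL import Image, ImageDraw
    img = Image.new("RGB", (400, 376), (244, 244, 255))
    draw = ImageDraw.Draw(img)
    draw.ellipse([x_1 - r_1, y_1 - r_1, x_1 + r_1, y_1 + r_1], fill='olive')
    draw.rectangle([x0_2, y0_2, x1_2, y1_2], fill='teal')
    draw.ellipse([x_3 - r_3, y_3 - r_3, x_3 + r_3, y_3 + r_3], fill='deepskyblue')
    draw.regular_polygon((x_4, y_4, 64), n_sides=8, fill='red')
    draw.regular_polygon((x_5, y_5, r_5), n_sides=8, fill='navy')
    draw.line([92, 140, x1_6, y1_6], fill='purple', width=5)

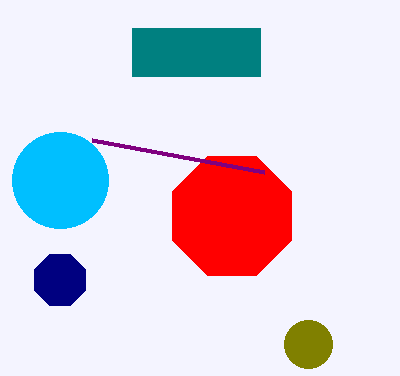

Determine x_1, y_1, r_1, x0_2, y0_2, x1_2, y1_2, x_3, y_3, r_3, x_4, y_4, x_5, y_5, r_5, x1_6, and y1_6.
x_1 = 308
y_1 = 344
r_1 = 24
x0_2 = 132
y0_2 = 28
x1_2 = 260
y1_2 = 76
x_3 = 60
y_3 = 180
r_3 = 48
x_4 = 232
y_4 = 216
x_5 = 60
y_5 = 280
r_5 = 28
x1_6 = 264
y1_6 = 172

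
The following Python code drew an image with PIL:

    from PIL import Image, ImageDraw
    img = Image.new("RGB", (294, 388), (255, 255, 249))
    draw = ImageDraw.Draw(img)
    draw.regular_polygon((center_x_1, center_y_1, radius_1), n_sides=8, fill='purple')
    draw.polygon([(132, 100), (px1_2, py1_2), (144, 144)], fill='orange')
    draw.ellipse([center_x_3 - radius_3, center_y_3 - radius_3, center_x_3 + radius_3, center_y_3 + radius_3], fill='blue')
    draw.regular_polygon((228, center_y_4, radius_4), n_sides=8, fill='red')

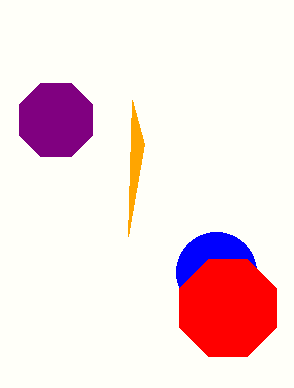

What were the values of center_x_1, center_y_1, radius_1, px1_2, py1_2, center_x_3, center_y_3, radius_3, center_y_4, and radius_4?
center_x_1 = 56
center_y_1 = 120
radius_1 = 40
px1_2 = 128
py1_2 = 236
center_x_3 = 216
center_y_3 = 272
radius_3 = 40
center_y_4 = 308
radius_4 = 52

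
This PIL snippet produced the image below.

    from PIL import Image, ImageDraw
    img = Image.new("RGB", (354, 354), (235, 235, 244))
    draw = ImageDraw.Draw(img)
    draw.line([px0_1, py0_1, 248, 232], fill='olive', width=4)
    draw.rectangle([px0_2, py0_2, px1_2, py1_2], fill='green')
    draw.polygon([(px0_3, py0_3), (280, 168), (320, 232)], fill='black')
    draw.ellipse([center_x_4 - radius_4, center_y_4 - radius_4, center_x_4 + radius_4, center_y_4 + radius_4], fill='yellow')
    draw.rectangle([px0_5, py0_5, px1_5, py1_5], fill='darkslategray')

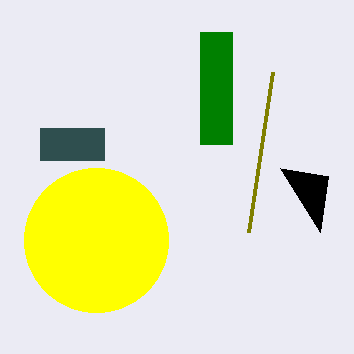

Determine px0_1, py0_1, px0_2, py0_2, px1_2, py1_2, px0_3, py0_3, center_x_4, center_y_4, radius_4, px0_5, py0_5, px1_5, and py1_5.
px0_1 = 272; py0_1 = 72; px0_2 = 200; py0_2 = 32; px1_2 = 232; py1_2 = 144; px0_3 = 328; py0_3 = 176; center_x_4 = 96; center_y_4 = 240; radius_4 = 72; px0_5 = 40; py0_5 = 128; px1_5 = 104; py1_5 = 160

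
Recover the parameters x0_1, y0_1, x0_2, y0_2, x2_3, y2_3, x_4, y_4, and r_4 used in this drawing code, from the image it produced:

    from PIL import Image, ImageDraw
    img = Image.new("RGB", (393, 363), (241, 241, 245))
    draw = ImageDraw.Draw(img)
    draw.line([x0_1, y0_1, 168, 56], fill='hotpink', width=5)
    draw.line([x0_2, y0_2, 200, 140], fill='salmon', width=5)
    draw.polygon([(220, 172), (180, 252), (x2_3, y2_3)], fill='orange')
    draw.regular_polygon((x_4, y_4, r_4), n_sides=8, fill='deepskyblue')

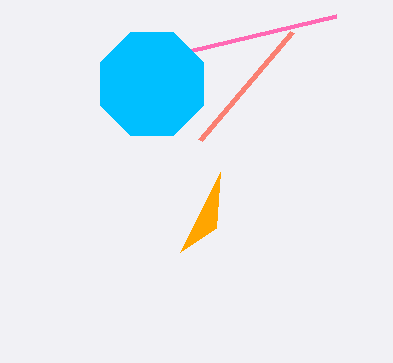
x0_1 = 336; y0_1 = 16; x0_2 = 292; y0_2 = 32; x2_3 = 216; y2_3 = 228; x_4 = 152; y_4 = 84; r_4 = 56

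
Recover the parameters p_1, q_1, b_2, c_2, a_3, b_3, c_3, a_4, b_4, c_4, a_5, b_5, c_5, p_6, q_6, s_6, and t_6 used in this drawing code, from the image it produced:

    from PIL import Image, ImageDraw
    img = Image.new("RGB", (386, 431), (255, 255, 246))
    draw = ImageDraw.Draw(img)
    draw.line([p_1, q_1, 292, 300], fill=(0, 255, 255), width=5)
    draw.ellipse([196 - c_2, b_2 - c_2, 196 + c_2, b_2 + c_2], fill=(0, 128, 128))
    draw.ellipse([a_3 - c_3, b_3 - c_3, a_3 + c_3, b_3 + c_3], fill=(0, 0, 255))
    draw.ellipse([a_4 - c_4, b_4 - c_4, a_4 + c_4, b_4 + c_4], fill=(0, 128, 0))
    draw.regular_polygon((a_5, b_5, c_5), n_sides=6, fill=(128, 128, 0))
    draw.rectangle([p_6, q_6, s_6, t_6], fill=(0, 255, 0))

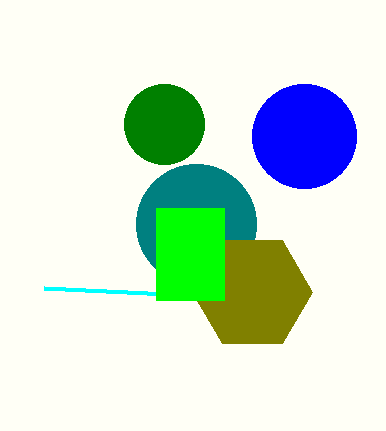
p_1 = 44; q_1 = 288; b_2 = 224; c_2 = 60; a_3 = 304; b_3 = 136; c_3 = 52; a_4 = 164; b_4 = 124; c_4 = 40; a_5 = 252; b_5 = 292; c_5 = 60; p_6 = 156; q_6 = 208; s_6 = 224; t_6 = 300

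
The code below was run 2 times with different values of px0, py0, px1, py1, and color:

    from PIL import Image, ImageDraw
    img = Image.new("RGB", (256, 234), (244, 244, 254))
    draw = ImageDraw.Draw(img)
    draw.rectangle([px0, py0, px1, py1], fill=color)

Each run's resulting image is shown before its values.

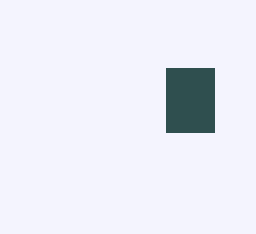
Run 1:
px0 = 166
py0 = 68
px1 = 214
py1 = 132
color = 'darkslategray'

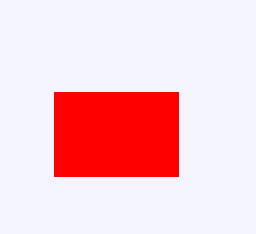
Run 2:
px0 = 54, py0 = 92, px1 = 178, py1 = 176, color = 'red'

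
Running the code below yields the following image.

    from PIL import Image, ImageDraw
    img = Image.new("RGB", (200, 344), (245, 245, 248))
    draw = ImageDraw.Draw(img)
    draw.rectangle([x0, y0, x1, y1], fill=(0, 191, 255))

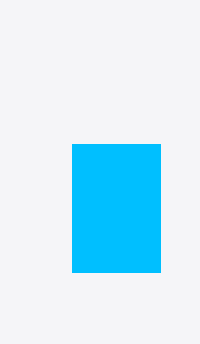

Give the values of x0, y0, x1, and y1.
x0 = 72; y0 = 144; x1 = 160; y1 = 272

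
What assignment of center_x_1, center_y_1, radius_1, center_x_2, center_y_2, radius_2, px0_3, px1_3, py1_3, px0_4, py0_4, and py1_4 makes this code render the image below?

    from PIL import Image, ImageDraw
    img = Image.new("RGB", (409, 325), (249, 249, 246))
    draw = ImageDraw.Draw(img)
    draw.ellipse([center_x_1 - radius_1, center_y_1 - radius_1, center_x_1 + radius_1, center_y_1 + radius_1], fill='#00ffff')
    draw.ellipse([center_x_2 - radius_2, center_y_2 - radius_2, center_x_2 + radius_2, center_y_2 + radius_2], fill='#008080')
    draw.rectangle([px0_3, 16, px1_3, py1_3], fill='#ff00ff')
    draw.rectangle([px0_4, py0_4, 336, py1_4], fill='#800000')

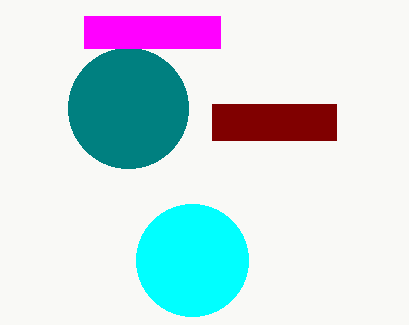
center_x_1 = 192; center_y_1 = 260; radius_1 = 56; center_x_2 = 128; center_y_2 = 108; radius_2 = 60; px0_3 = 84; px1_3 = 220; py1_3 = 48; px0_4 = 212; py0_4 = 104; py1_4 = 140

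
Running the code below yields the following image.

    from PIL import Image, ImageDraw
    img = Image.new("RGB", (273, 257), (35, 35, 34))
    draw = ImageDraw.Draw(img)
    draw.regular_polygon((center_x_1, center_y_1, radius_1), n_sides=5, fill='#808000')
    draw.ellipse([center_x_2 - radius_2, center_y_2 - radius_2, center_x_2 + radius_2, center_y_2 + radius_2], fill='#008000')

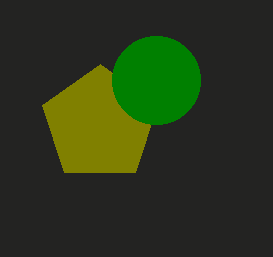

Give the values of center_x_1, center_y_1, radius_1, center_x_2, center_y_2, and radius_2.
center_x_1 = 100
center_y_1 = 124
radius_1 = 60
center_x_2 = 156
center_y_2 = 80
radius_2 = 44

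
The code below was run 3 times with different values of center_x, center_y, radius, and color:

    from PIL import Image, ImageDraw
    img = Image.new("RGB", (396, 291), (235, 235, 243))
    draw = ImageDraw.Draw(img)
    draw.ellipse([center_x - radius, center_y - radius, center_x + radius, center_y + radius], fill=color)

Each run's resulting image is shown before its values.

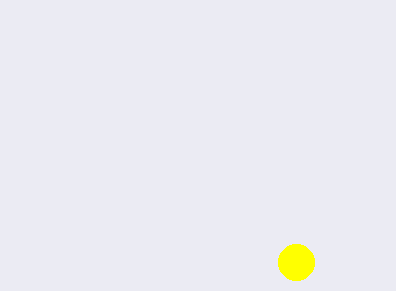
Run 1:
center_x = 296; center_y = 262; radius = 18; color = 'yellow'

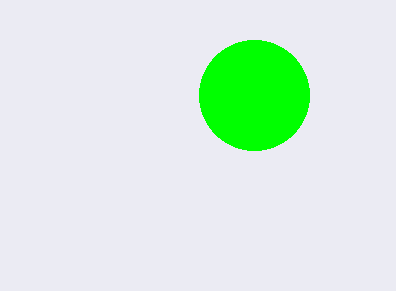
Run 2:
center_x = 254; center_y = 95; radius = 55; color = 'lime'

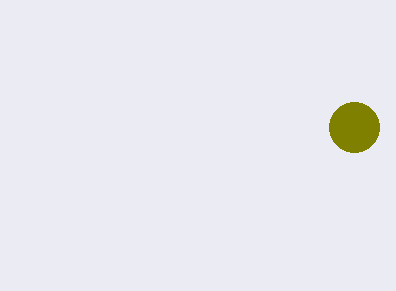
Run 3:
center_x = 354, center_y = 127, radius = 25, color = 'olive'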